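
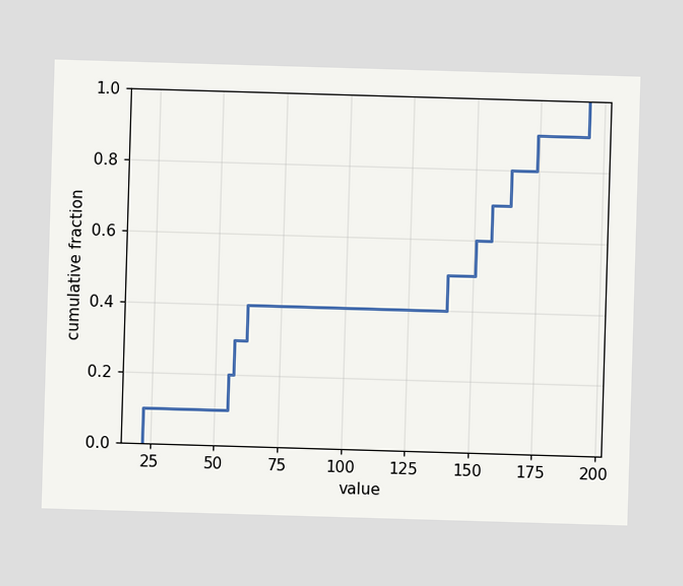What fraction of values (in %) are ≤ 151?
At x=151 the ECDF step is at 60%.

60%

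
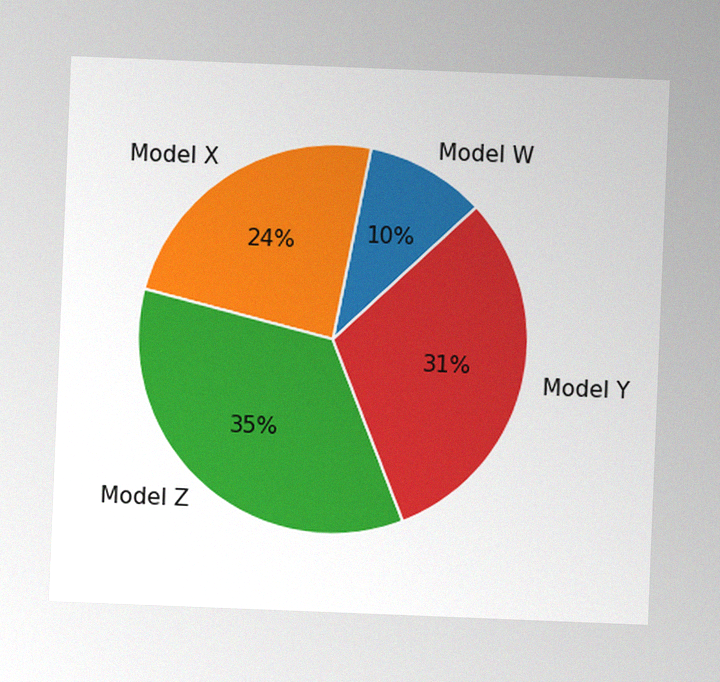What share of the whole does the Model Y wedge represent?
31%

The chart is tilted about 2° clockwise, with some photo noise. The Model Y slice takes up 31% of the pie.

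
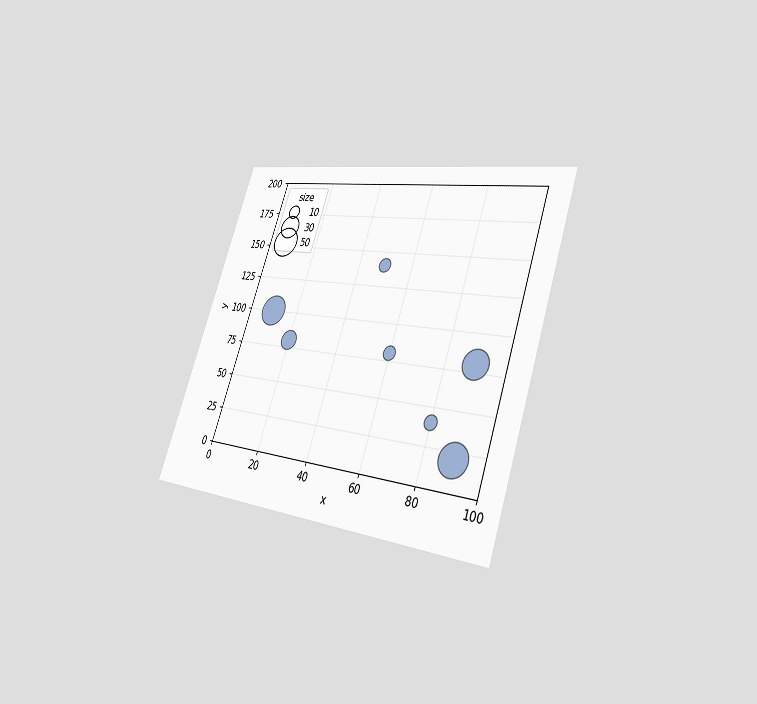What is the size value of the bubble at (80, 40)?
10

The chart is tilted about 19° clockwise and viewed slightly from the right. Matching the bubble at (80, 40) against the size legend gives 10.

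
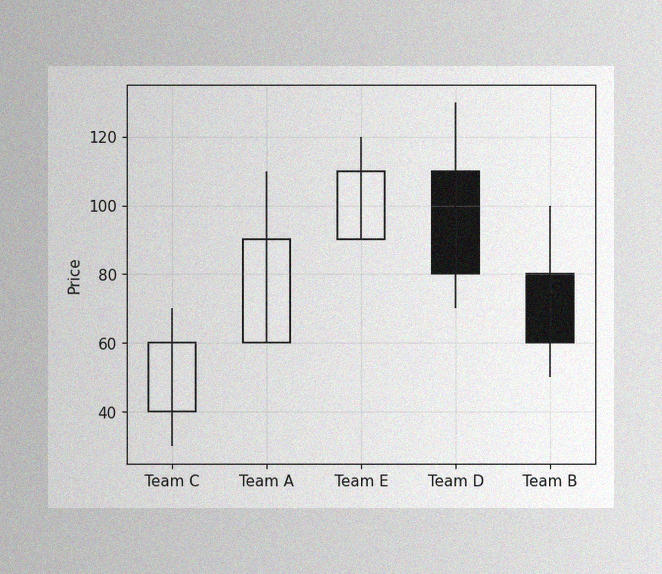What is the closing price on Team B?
60

The image has some photo noise and uneven lighting. The Team B candle closes at 60.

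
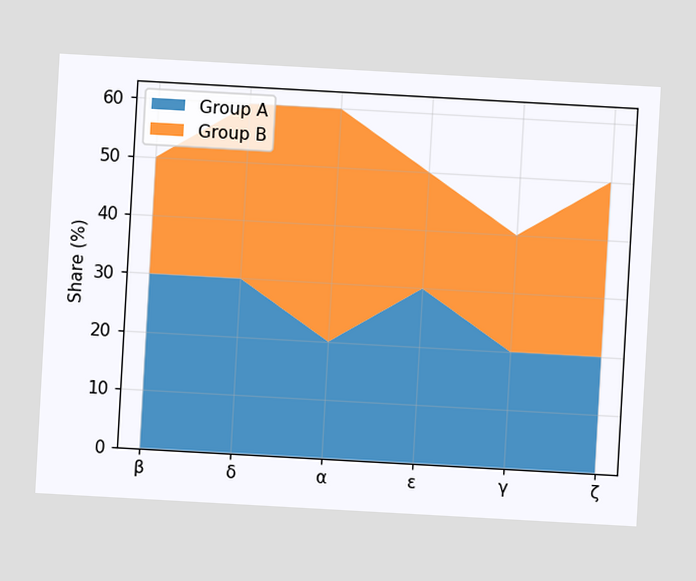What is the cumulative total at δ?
60%

The chart is tilted about 3° clockwise. The stacked total at δ reaches 60%.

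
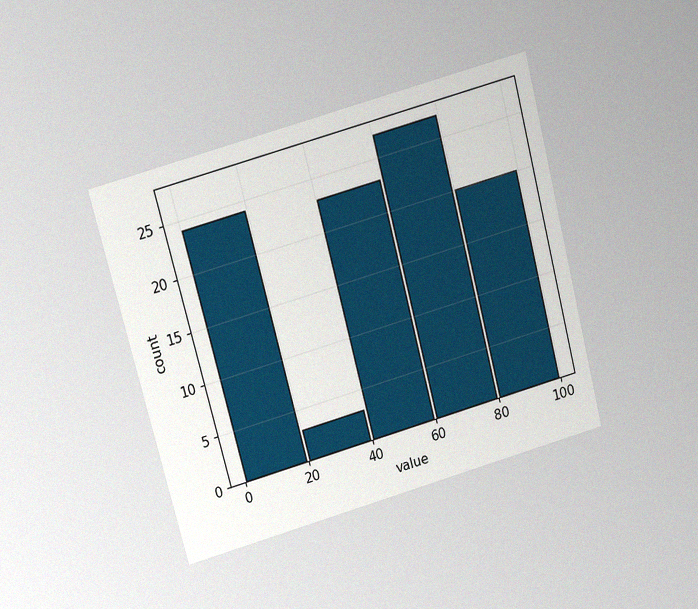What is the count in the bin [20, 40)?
3

The chart is tilted about 15° counter-clockwise and viewed slightly from above, with some photo noise. The [20, 40) bin has height 3.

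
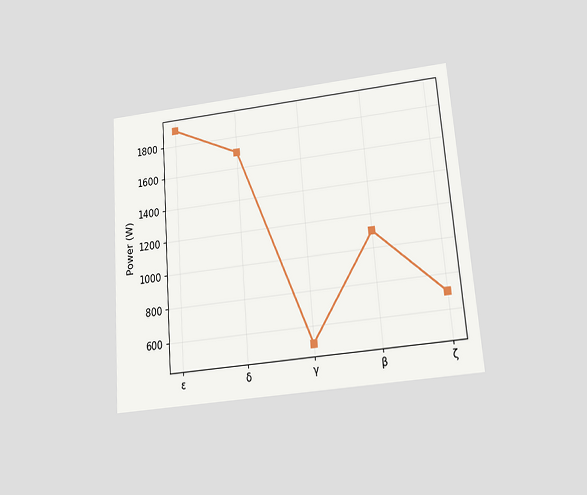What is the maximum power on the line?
The chart is tilted about 4° counter-clockwise and viewed slightly from below. The highest point is at ε, and reading across to the y-axis gives 1900W.

1900W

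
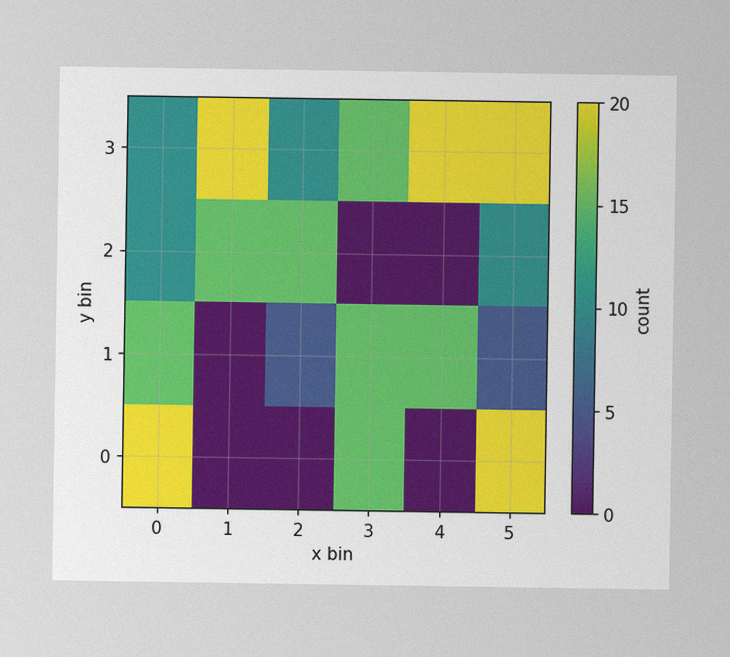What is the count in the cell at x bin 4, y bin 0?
0

The image has some photo noise and uneven lighting. Matching the cell (4, 0) against the colorbar gives 0.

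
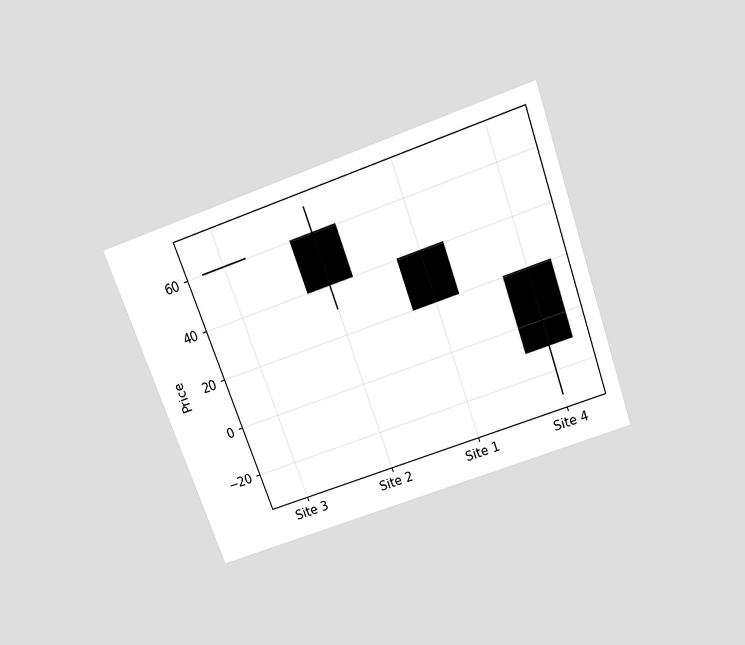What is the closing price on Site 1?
The chart is tilted about 20° counter-clockwise and viewed slightly from above. The Site 1 candle closes at 20.

20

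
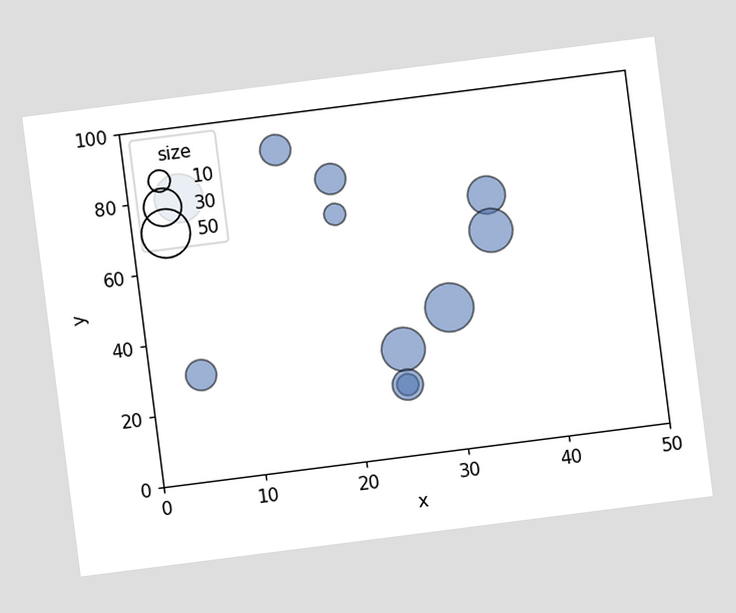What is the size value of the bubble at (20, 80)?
20

The chart is tilted about 7° counter-clockwise. Matching the bubble at (20, 80) against the size legend gives 20.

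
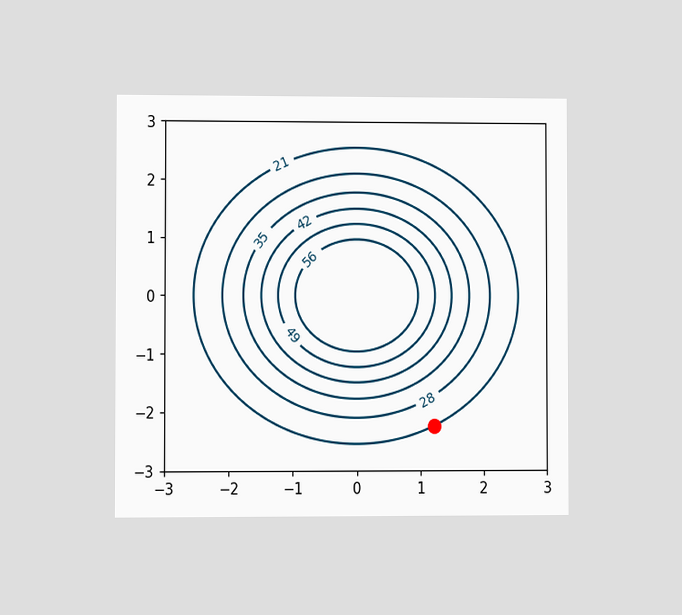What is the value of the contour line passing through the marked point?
The chart is viewed at a slight angle. The marked point sits on the contour labelled 21.

21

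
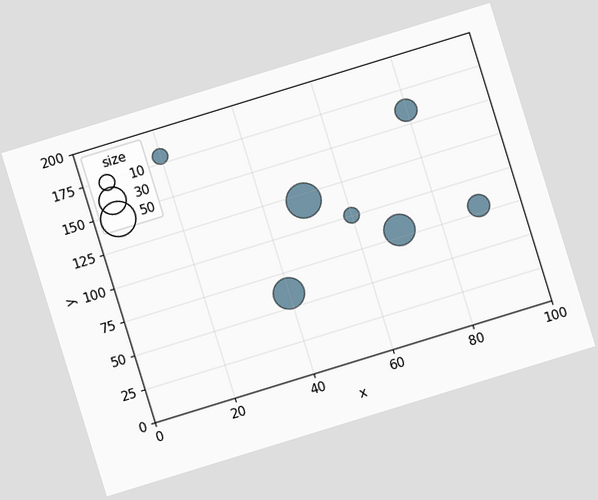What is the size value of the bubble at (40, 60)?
The chart is tilted about 17° counter-clockwise. Matching the bubble at (40, 60) against the size legend gives 40.

40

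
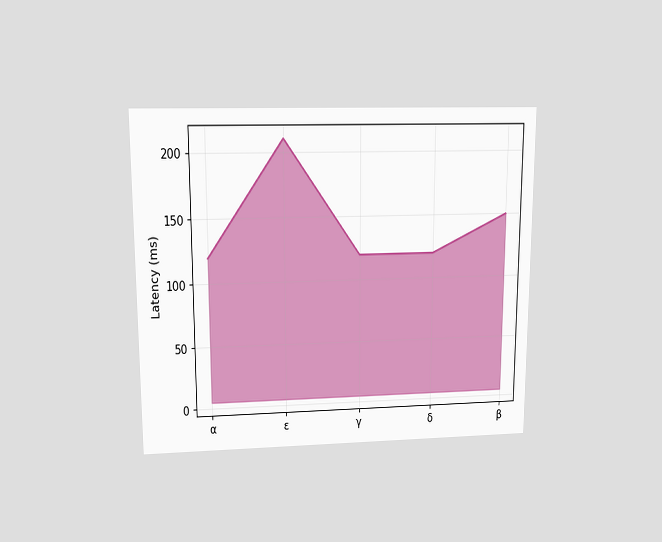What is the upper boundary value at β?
The chart is viewed slightly from above. At β the upper boundary is at 150ms.

150ms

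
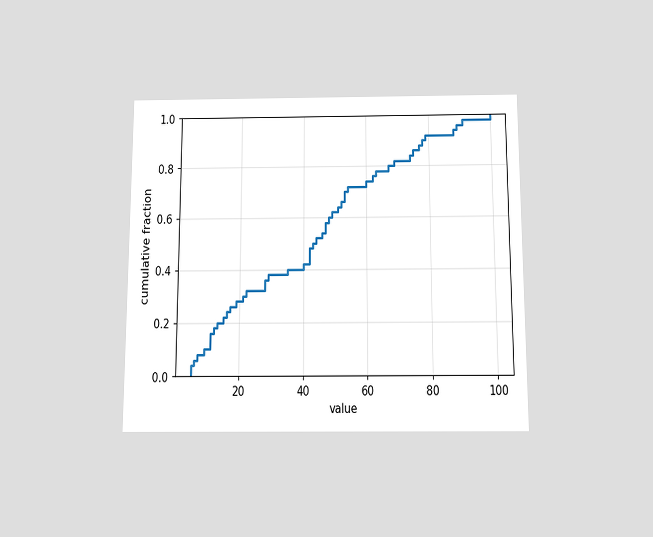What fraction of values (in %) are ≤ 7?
The chart is viewed slightly from below. At x=7 the ECDF step is at 8%.

8%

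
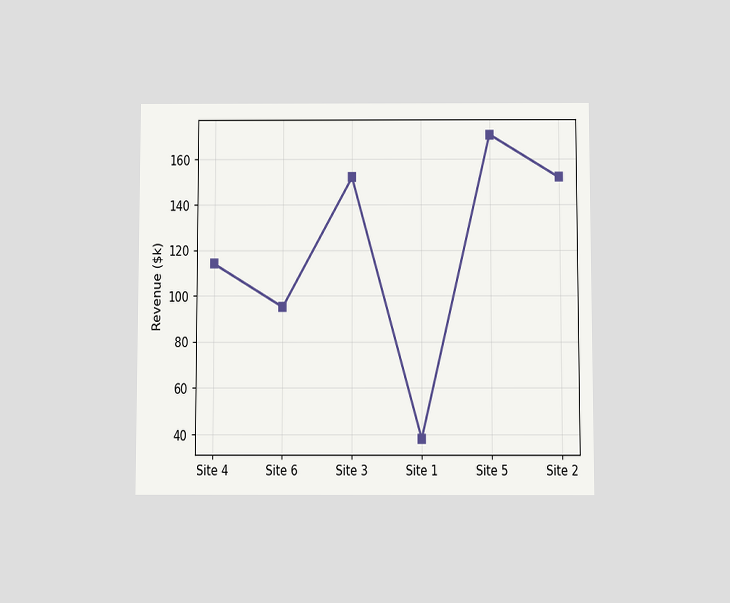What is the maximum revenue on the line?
The chart is viewed slightly from below. The highest point is at Site 5, and reading across to the y-axis gives $171k.

$171k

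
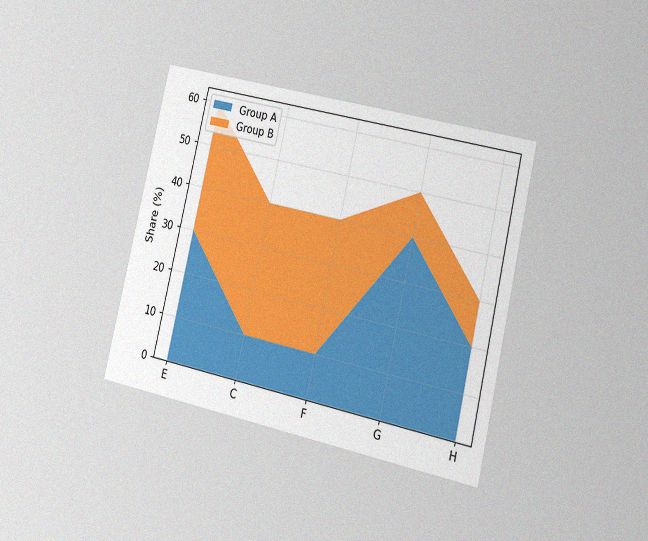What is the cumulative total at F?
40%

The chart is tilted about 13° clockwise and viewed slightly from the right, with some photo noise. The stacked total at F reaches 40%.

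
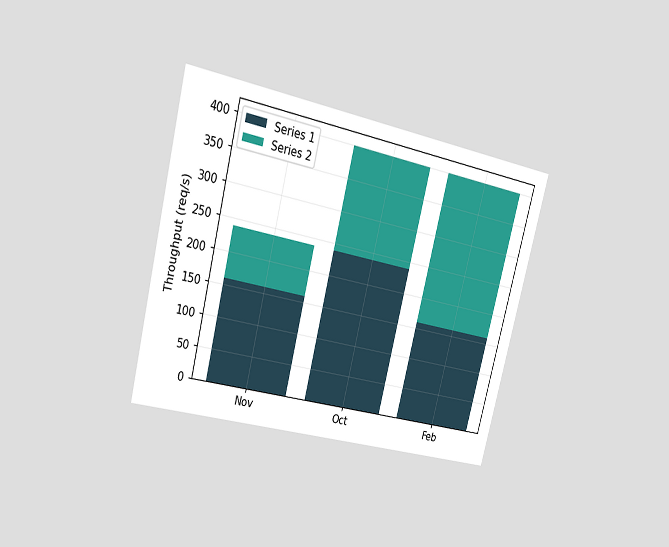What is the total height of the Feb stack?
The chart is tilted about 14° clockwise and viewed at a slight angle. The Feb stack's top reaches 400req/s on the y-axis.

400req/s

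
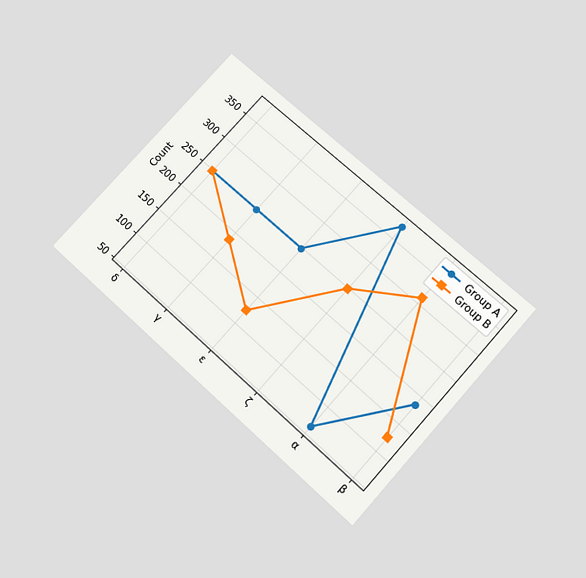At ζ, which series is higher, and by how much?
The chart is tilted about 42° clockwise and viewed slightly from below. At ζ, Group A sits above the other line by 124.

Group A, by 124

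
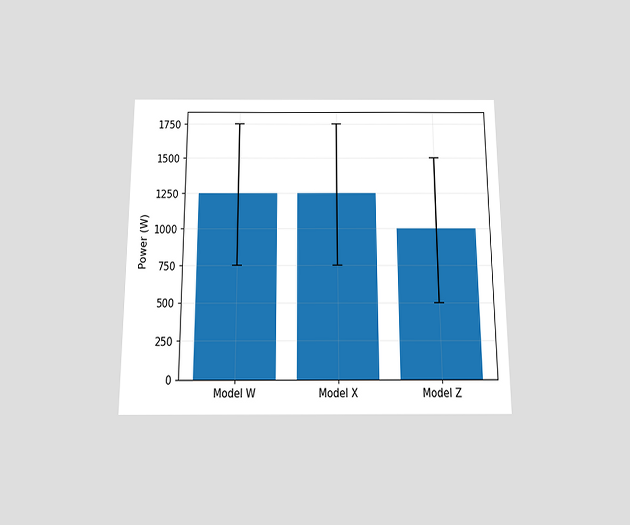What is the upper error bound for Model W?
1750W

The chart is viewed slightly from below. The Model W bar's upper whisker reaches 1750W.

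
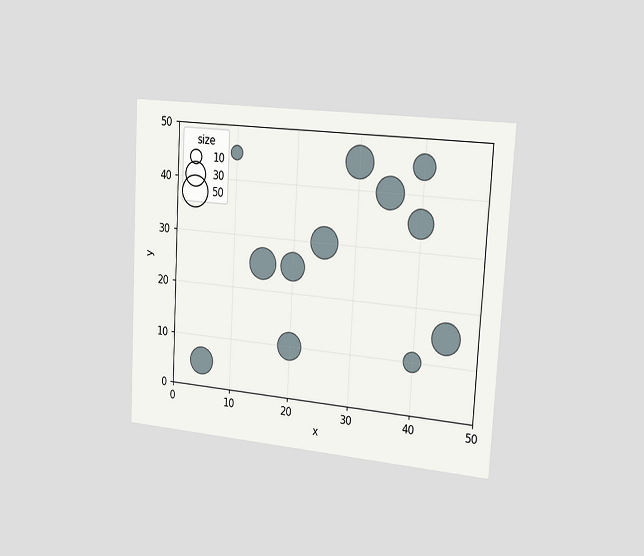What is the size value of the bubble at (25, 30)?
50

The chart is tilted about 3° clockwise and viewed slightly from the right. Matching the bubble at (25, 30) against the size legend gives 50.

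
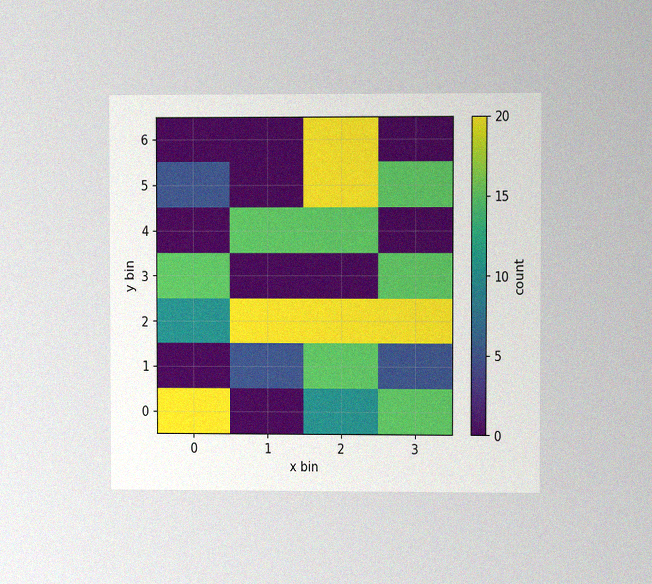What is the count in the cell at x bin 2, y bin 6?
20

The chart is viewed at a slight angle, with some photo noise. Matching the cell (2, 6) against the colorbar gives 20.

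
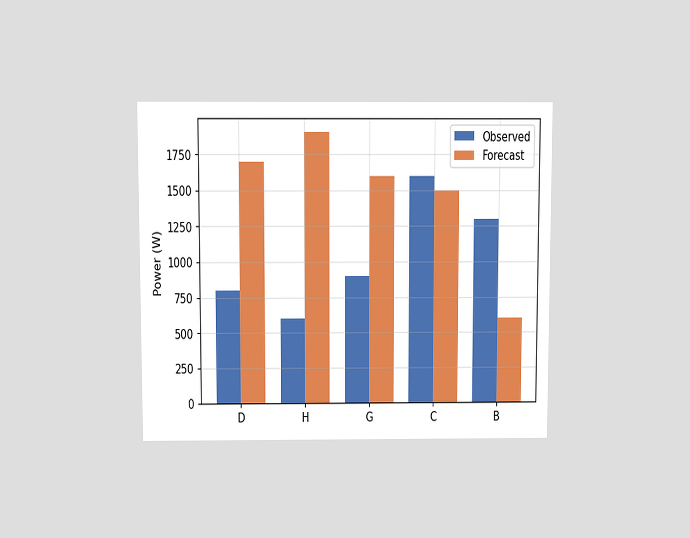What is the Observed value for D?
800W

The chart is viewed slightly from above. The Observed bar at D reaches 800W on the y-axis.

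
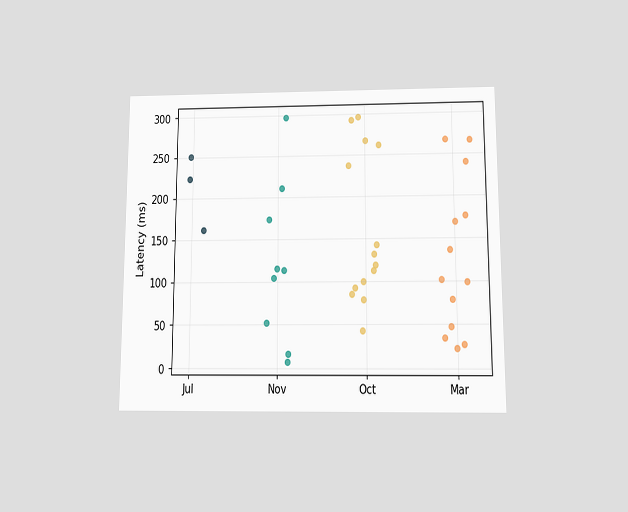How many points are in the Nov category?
9

The chart is viewed slightly from below. Counting the markers in the Nov column gives 9.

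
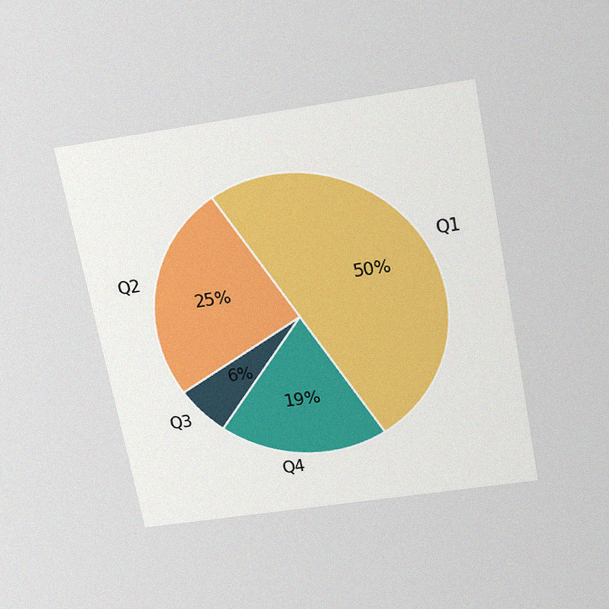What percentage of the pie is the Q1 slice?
50%

The chart is tilted about 11° counter-clockwise and viewed slightly from above, with some photo noise. The Q1 slice takes up 50% of the pie.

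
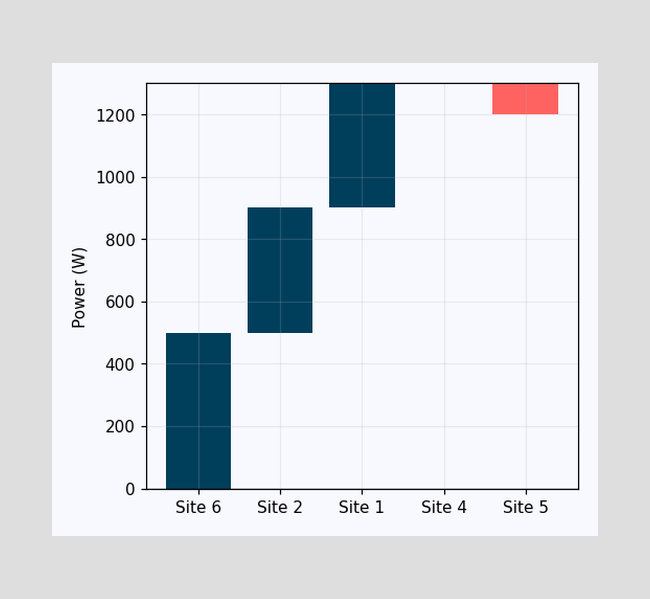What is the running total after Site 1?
1300W

After Site 1 the running total reaches 1300W.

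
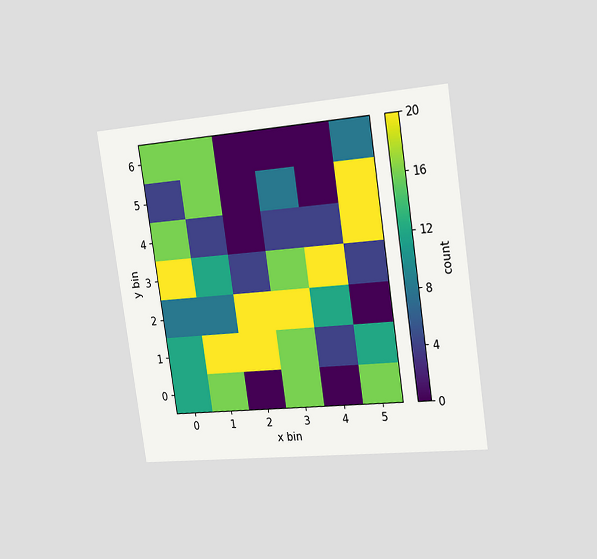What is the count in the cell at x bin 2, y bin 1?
The chart is tilted about 8° counter-clockwise and viewed slightly from the right. Matching the cell (2, 1) against the colorbar gives 20.

20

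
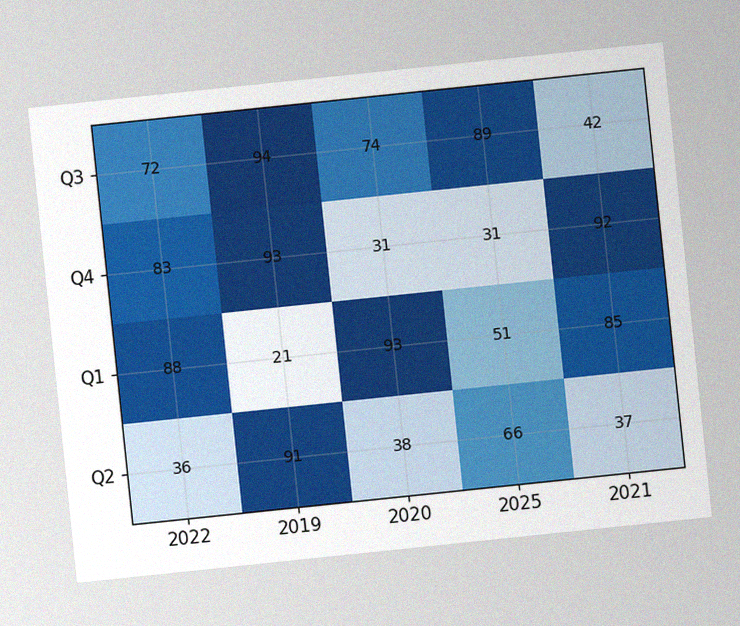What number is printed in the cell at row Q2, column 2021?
The chart is tilted about 6° counter-clockwise, with some photo noise. The (Q2, 2021) cell reads 37.

37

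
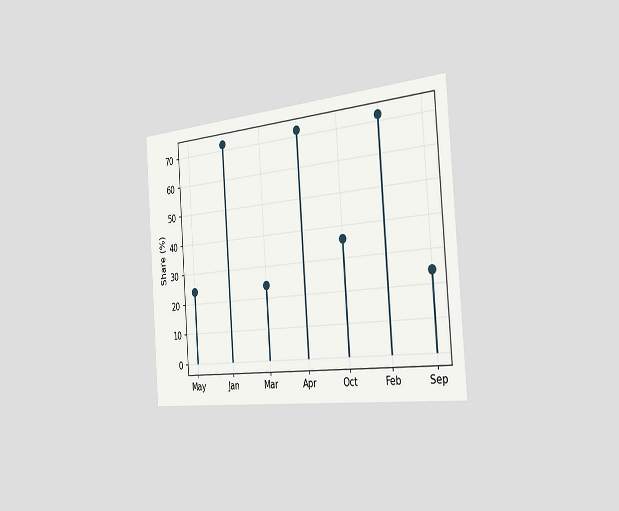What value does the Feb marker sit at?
The chart is tilted about 4° counter-clockwise and viewed slightly from the right. The Feb marker sits at 72%.

72%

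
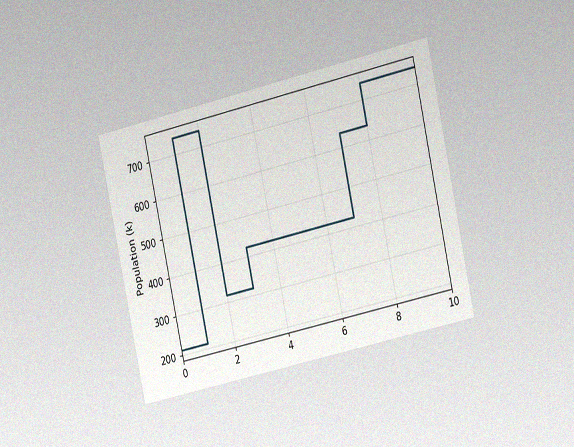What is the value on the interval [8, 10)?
The chart is tilted about 12° counter-clockwise and viewed slightly from the right, with some photo noise. On [8, 10) the step sits at 742k.

742k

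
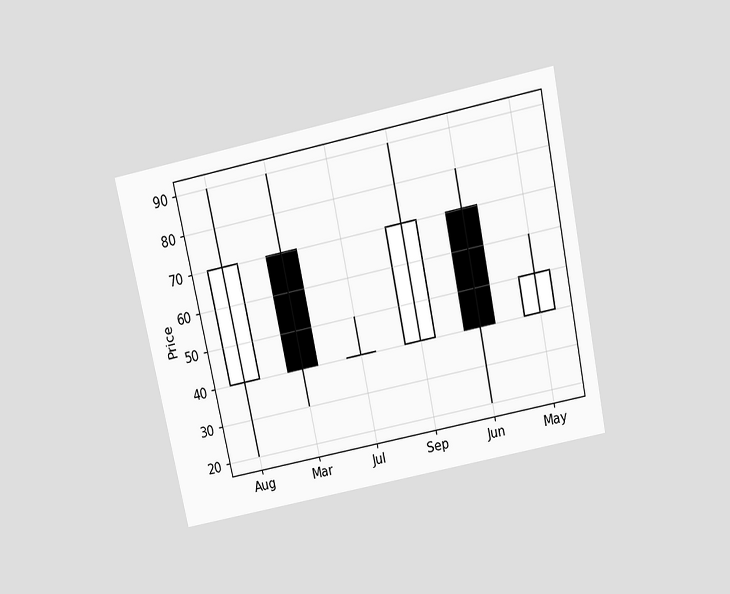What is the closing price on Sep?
The chart is tilted about 12° counter-clockwise and viewed slightly from above. The Sep candle closes at 70.

70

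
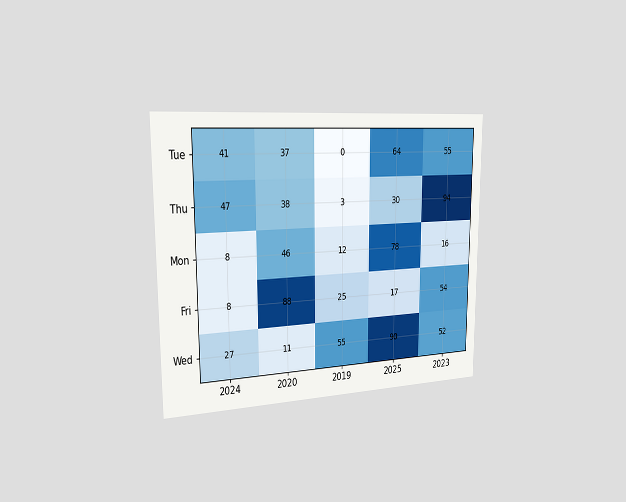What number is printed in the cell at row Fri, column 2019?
25

The chart is viewed slightly from the left. The (Fri, 2019) cell reads 25.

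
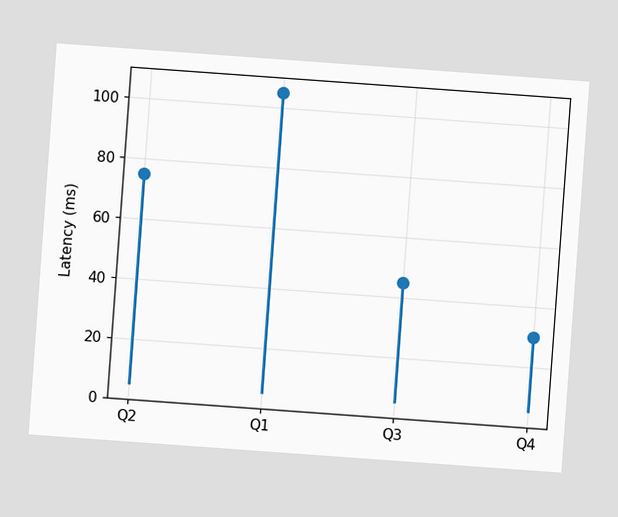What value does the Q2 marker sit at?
The chart is tilted about 4° clockwise. The Q2 marker sits at 75ms.

75ms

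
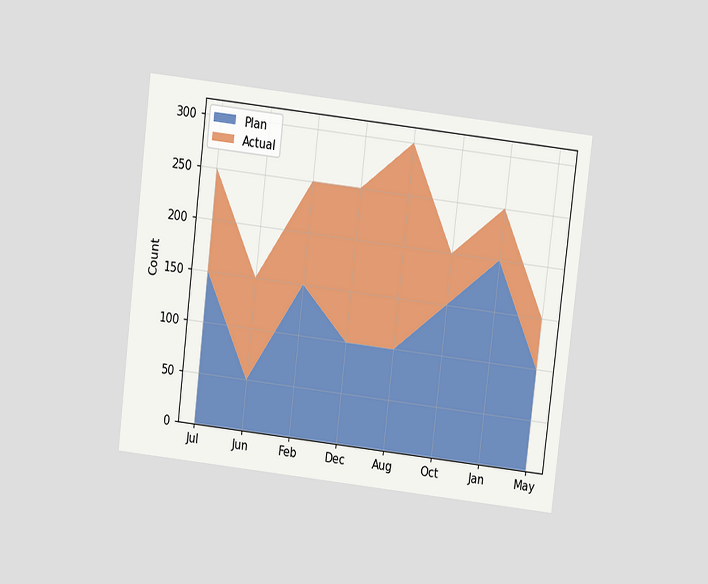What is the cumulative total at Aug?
The chart is tilted about 7° clockwise and viewed slightly from above. The stacked total at Aug reaches 300.

300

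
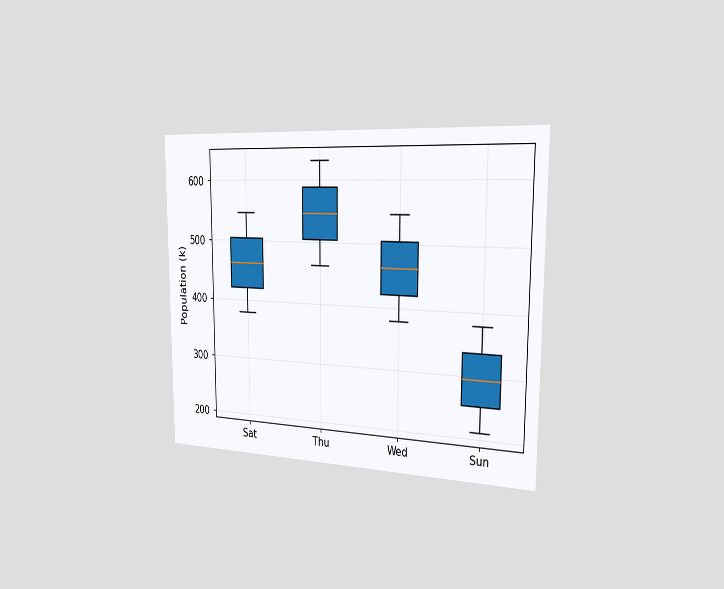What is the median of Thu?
546k

The chart is viewed slightly from the right. The median line in the Thu box sits at 546k.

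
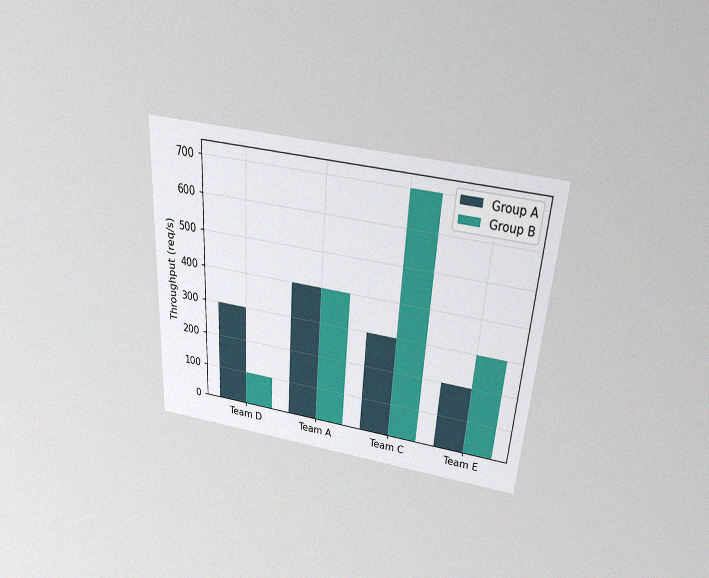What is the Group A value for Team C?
300req/s

The chart is tilted about 4° clockwise and viewed slightly from above, with some photo noise. The Group A bar at Team C reaches 300req/s on the y-axis.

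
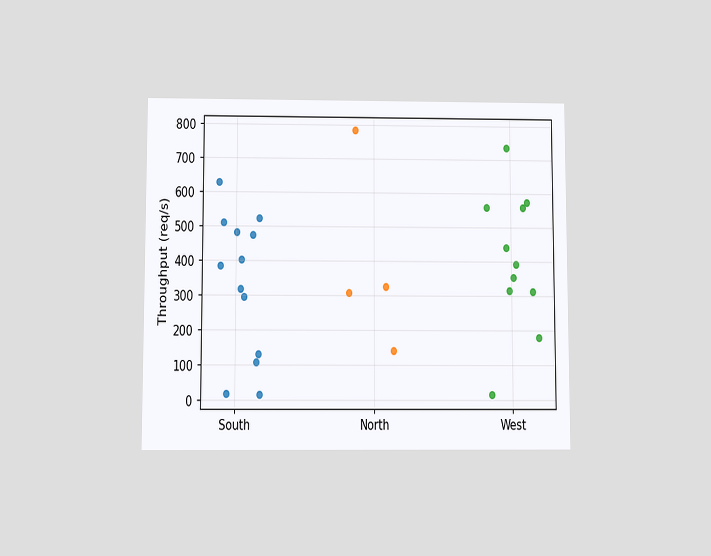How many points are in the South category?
13

The chart is viewed slightly from below. Counting the markers in the South column gives 13.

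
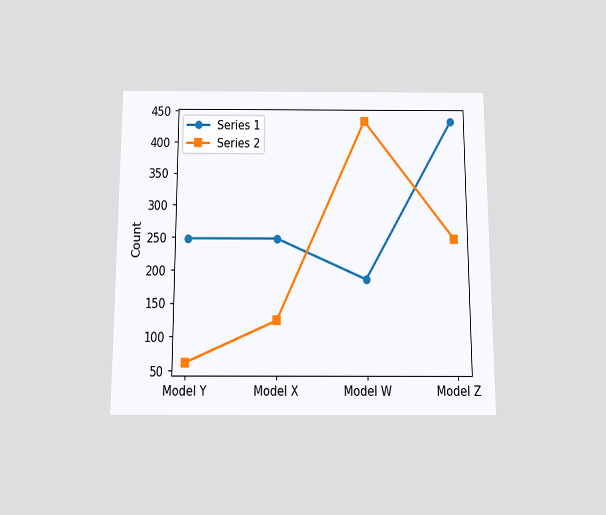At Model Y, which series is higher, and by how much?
The chart is viewed slightly from below. At Model Y, Series 1 sits above the other line by 186.

Series 1, by 186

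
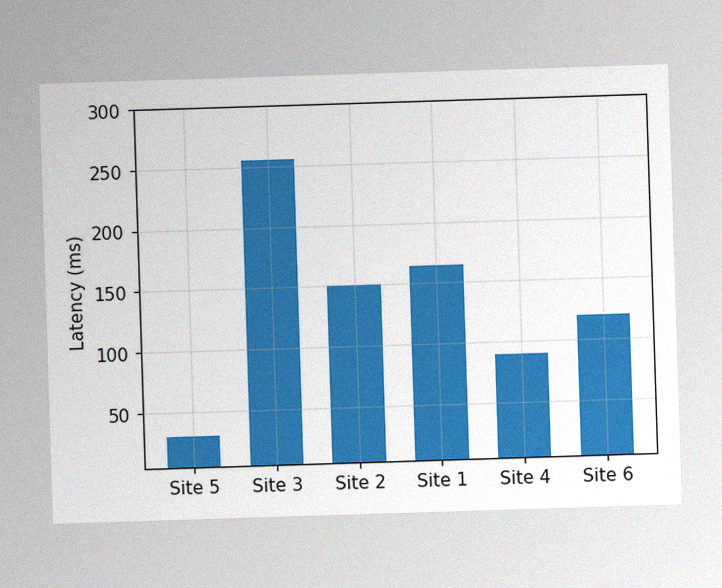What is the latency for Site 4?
90ms

The image has some photo noise and uneven lighting. Reading along the chart's y-axis, the Site 4 bar reaches 90ms.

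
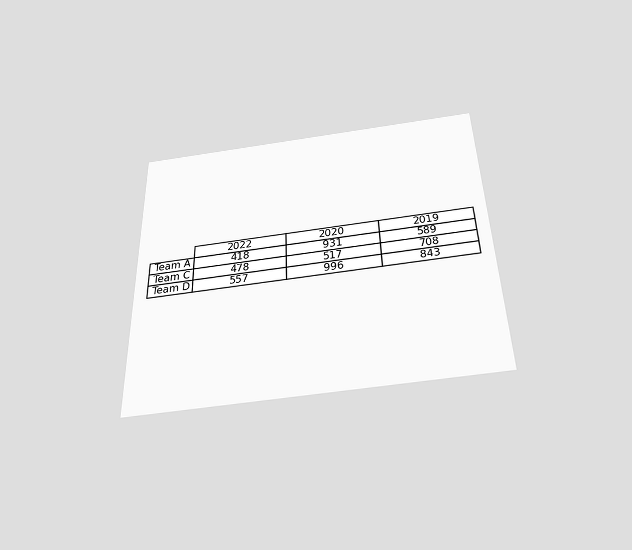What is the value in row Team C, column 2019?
The chart is viewed slightly from below. The (Team C, 2019) cell reads 708.

708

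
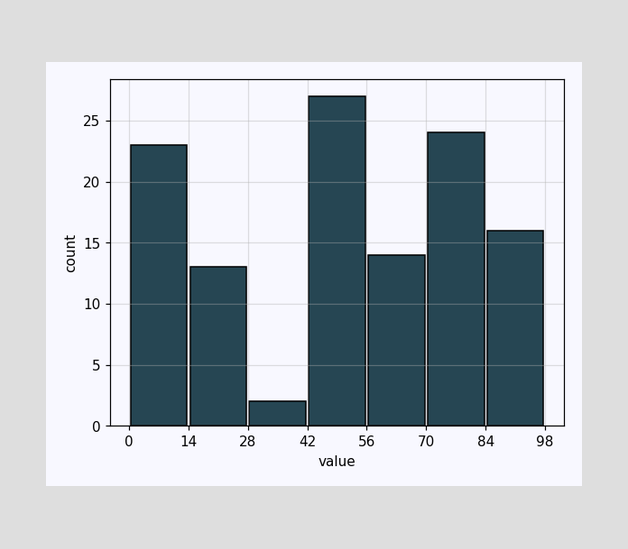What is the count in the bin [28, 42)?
2

The [28, 42) bin has height 2.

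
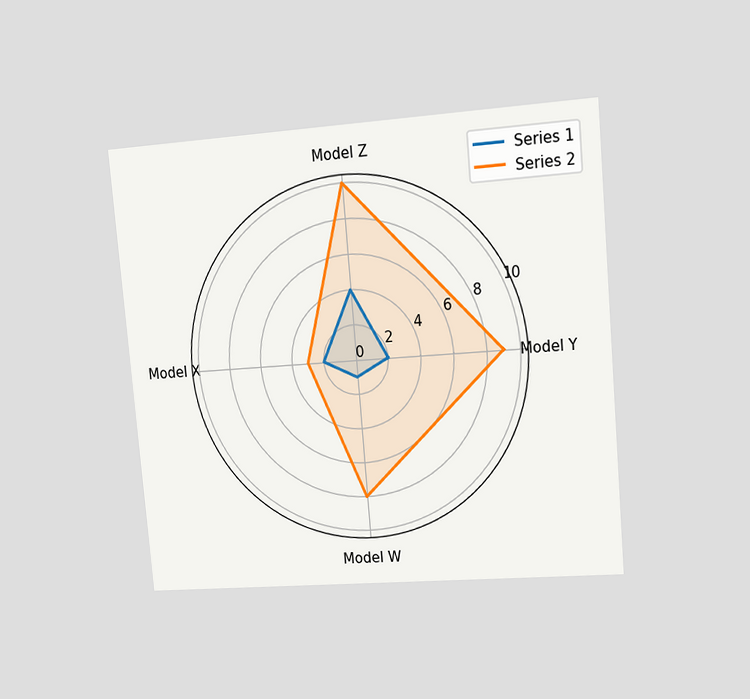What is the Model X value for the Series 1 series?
2

The chart is tilted about 5° counter-clockwise and viewed at a slight angle. On the Model X axis, Series 1 reaches 2.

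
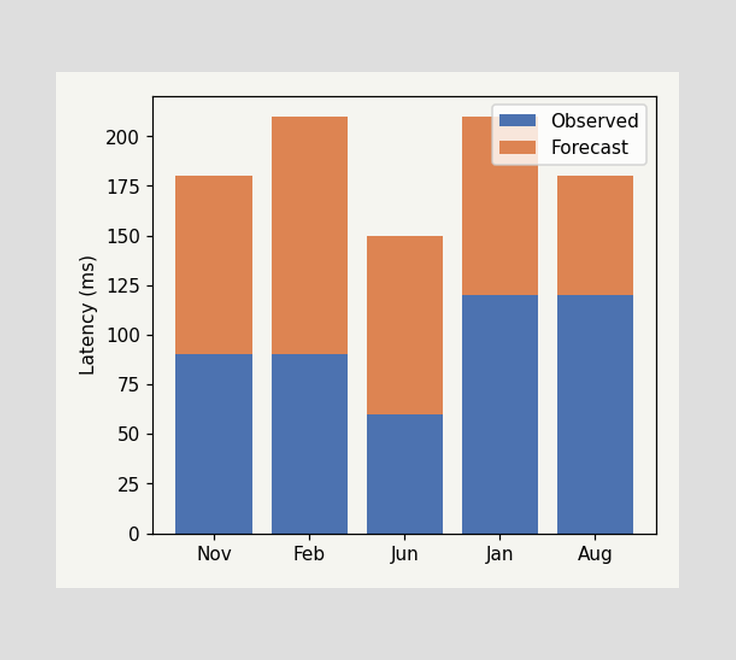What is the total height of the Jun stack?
150ms

The Jun stack's top reaches 150ms on the y-axis.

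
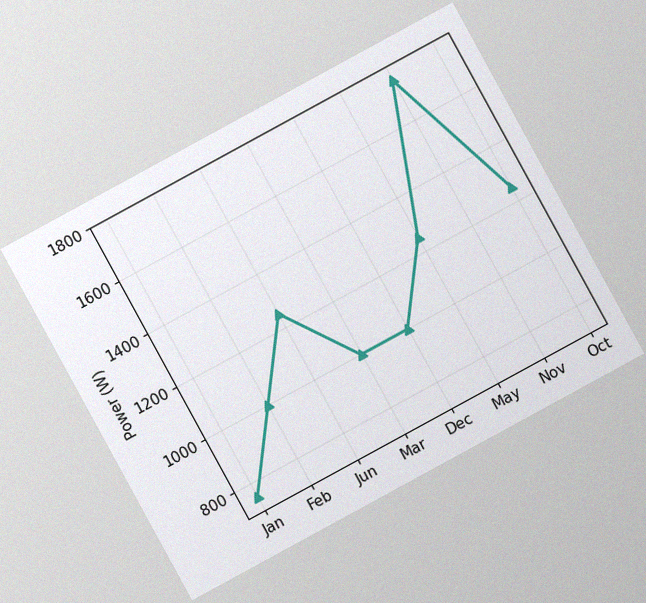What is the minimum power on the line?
The chart is tilted about 29° counter-clockwise, with some photo noise. The lowest point is at Jan, and reading across to the y-axis gives 750W.

750W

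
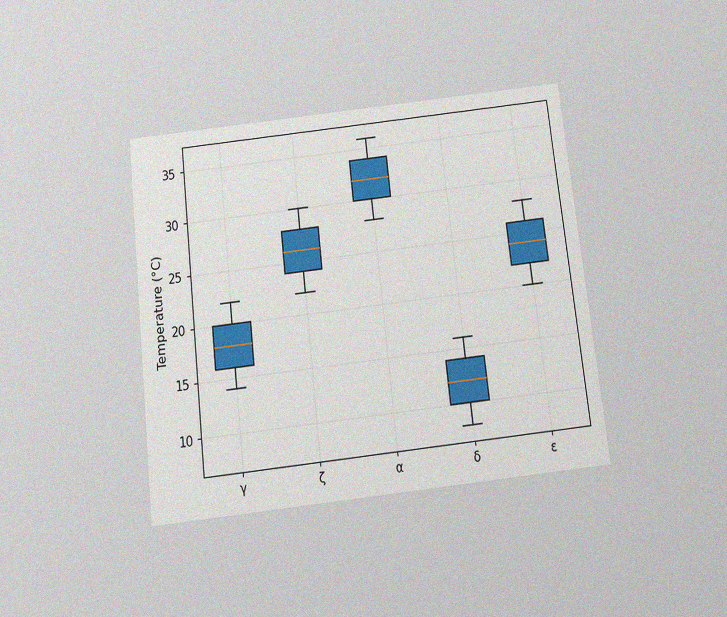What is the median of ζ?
26°C

The chart is tilted about 6° counter-clockwise and viewed slightly from below, with some photo noise. The median line in the ζ box sits at 26°C.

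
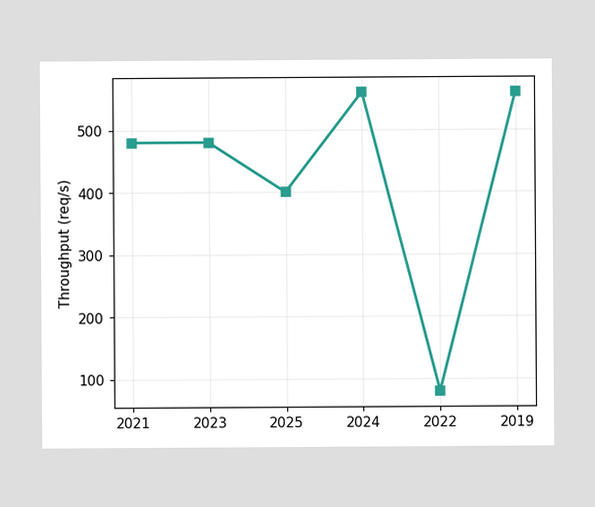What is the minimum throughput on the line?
80req/s

The lowest point is at 2022, and reading across to the y-axis gives 80req/s.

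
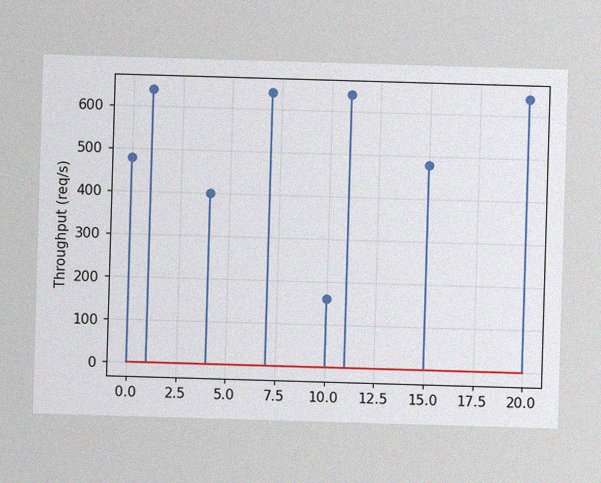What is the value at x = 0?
480req/s

The image has some photo noise and uneven lighting. The stem at x=0 reaches 480req/s.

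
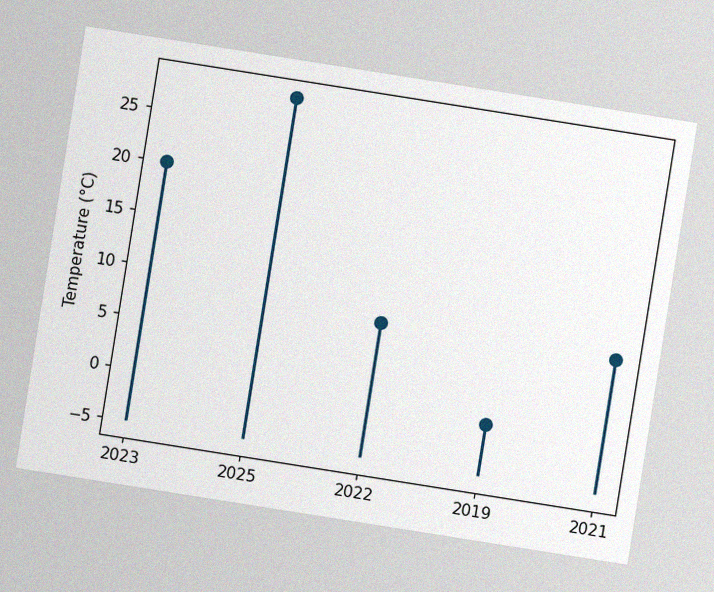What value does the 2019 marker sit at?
0°C

The chart is tilted about 9° clockwise, with some photo noise. The 2019 marker sits at 0°C.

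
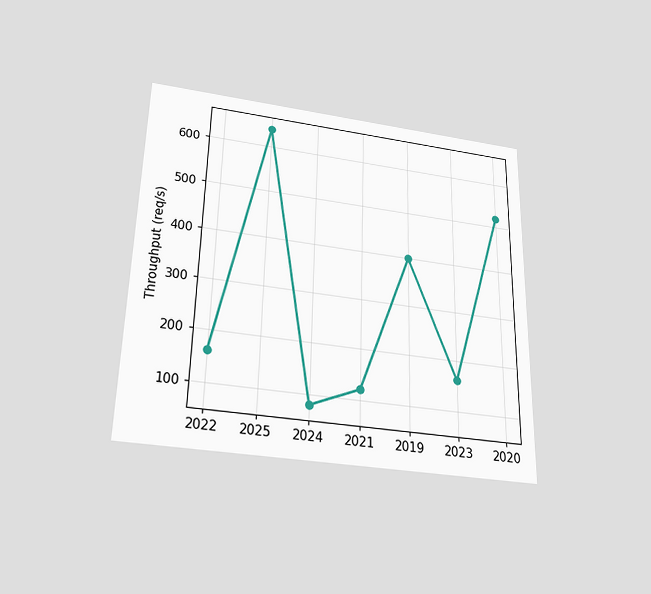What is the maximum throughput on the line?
The chart is viewed slightly from below. The highest point is at 2025, and reading across to the y-axis gives 640req/s.

640req/s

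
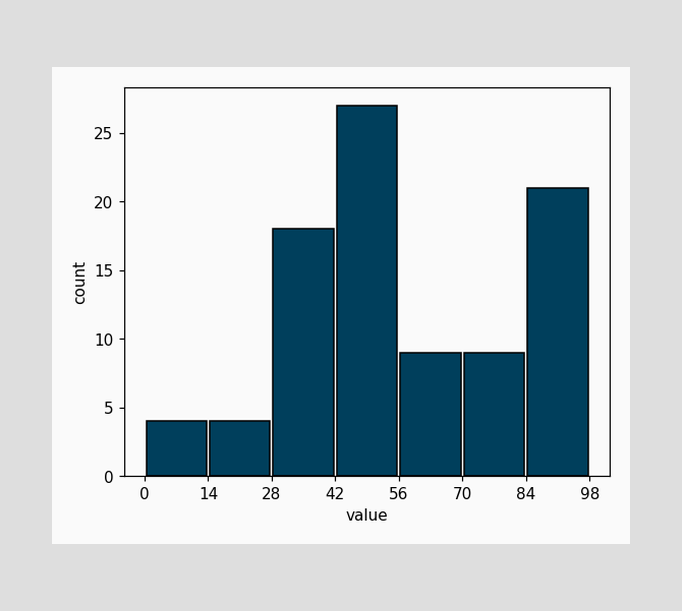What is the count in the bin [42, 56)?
27

The [42, 56) bin has height 27.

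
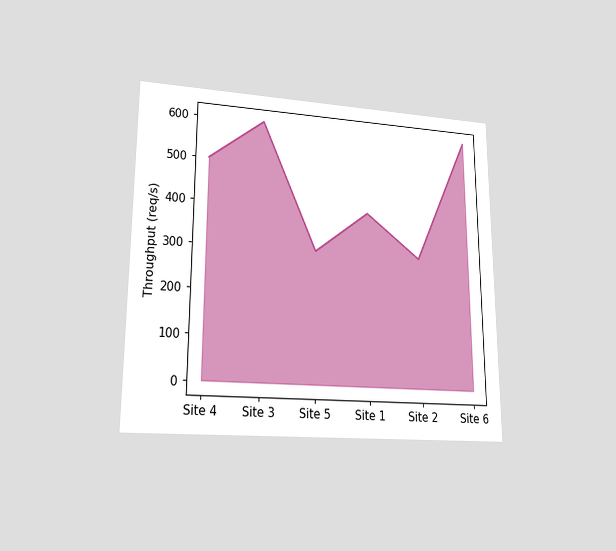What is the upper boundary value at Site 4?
The chart is viewed at a slight angle. At Site 4 the upper boundary is at 500req/s.

500req/s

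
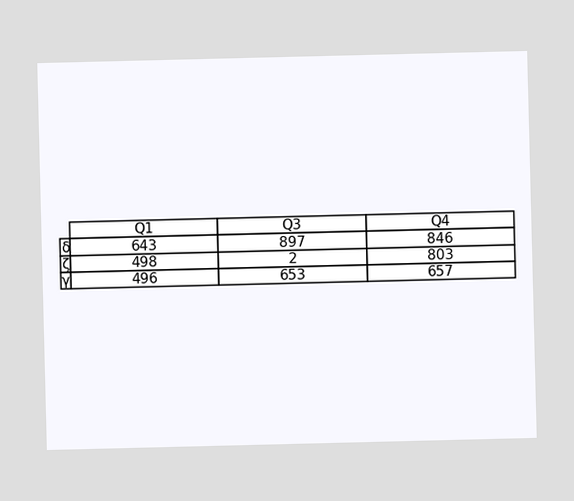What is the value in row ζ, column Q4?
803

The (ζ, Q4) cell reads 803.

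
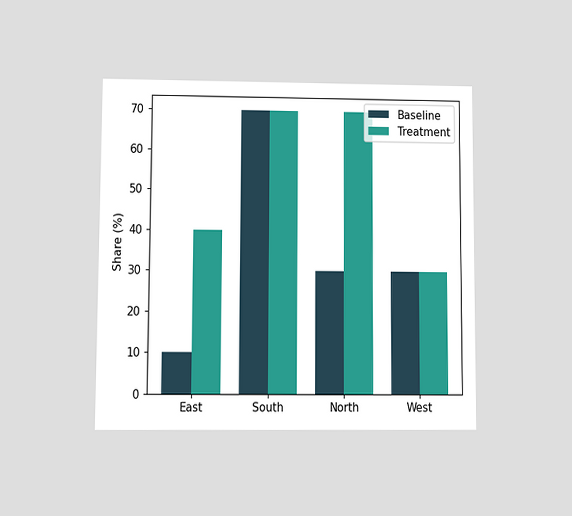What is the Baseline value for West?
30%

The chart is viewed at a slight angle. The Baseline bar at West reaches 30% on the y-axis.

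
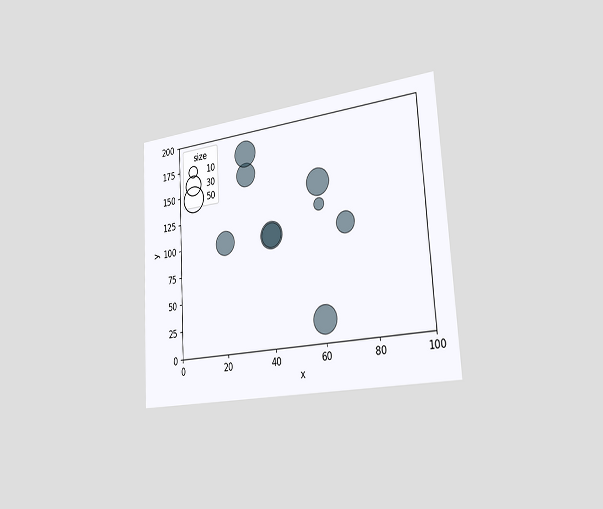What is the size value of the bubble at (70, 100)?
30

The chart is tilted about 3° counter-clockwise and viewed slightly from the right. Matching the bubble at (70, 100) against the size legend gives 30.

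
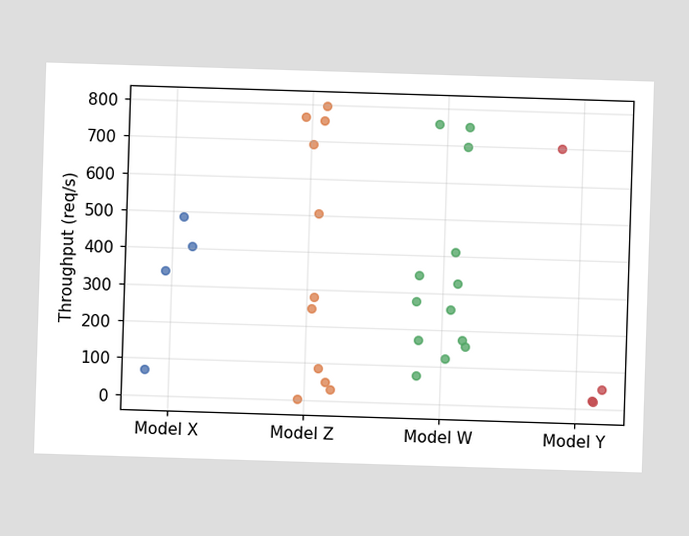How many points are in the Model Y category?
4

Counting the markers in the Model Y column gives 4.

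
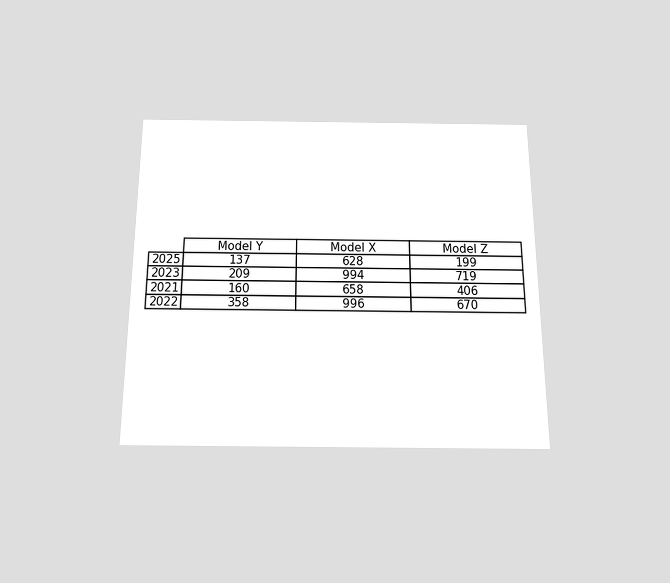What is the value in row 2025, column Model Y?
137

The chart is viewed slightly from below. The (2025, Model Y) cell reads 137.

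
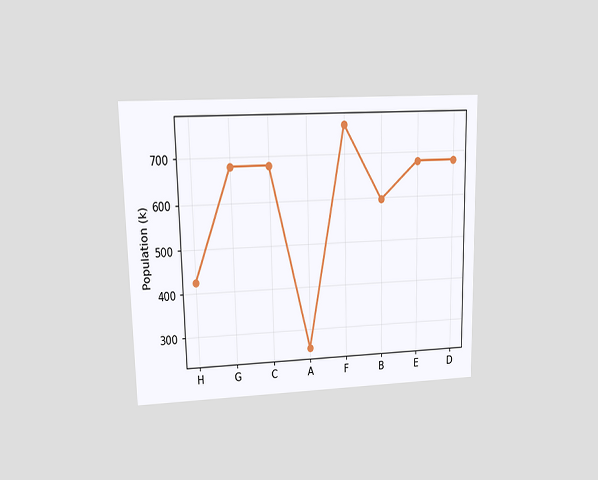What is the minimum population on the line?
255k

The chart is viewed at a slight angle. The lowest point is at A, and reading across to the y-axis gives 255k.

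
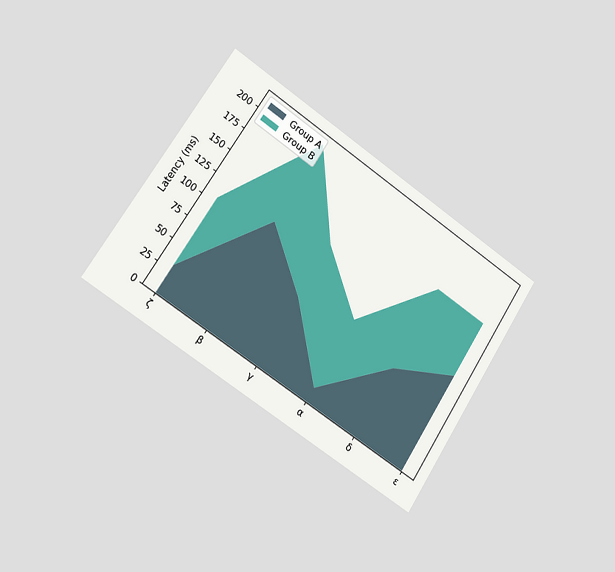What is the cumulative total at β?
210ms

The chart is tilted about 33° clockwise and viewed slightly from the left. The stacked total at β reaches 210ms.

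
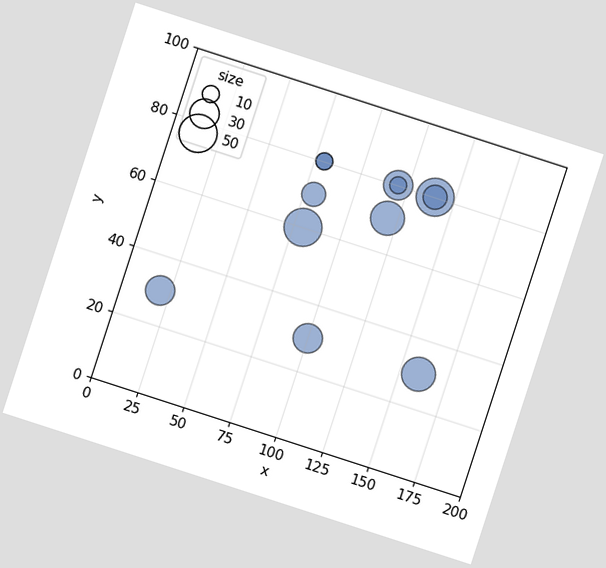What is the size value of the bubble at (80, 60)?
The chart is tilted about 18° clockwise. Matching the bubble at (80, 60) against the size legend gives 50.

50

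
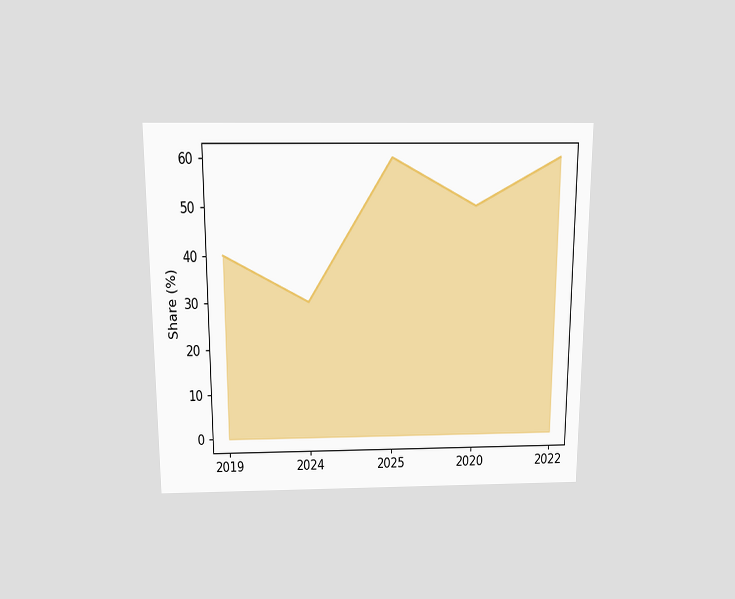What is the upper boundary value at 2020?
The chart is viewed slightly from above. At 2020 the upper boundary is at 50%.

50%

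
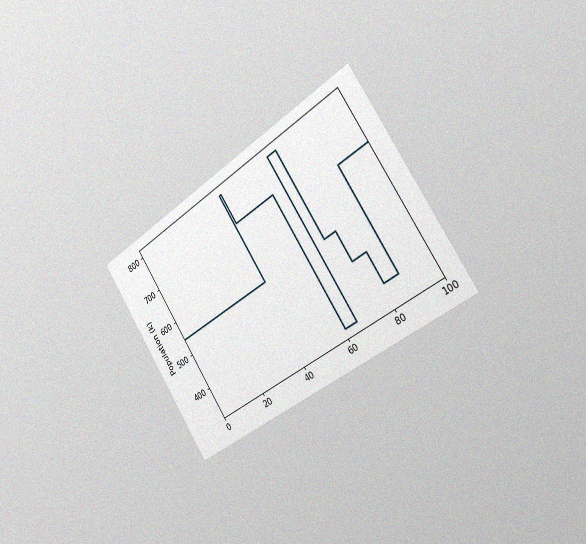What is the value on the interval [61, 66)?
336k

The chart is tilted about 33° counter-clockwise and viewed slightly from the right, with some photo noise. On [61, 66) the step sits at 336k.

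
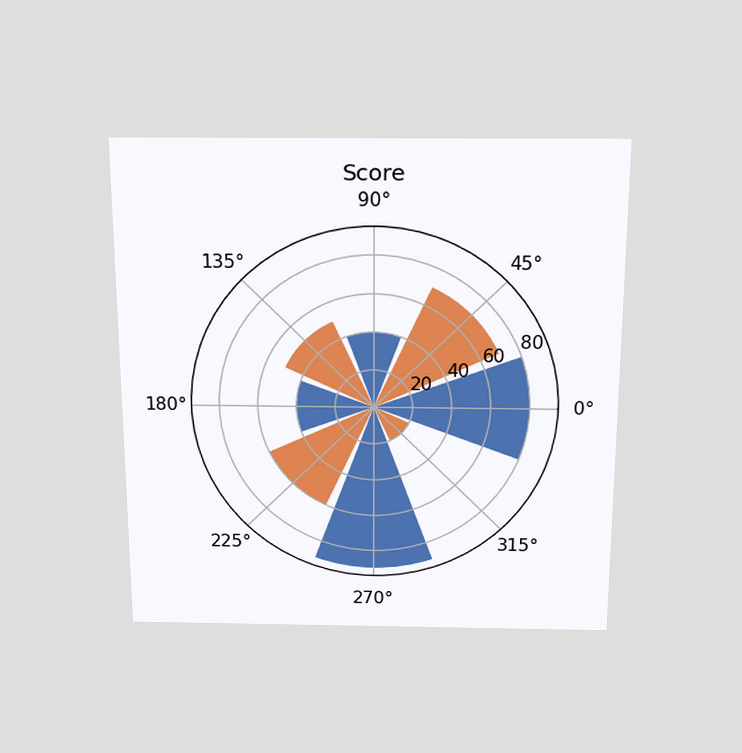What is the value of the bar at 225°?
The chart is viewed slightly from above. The bar at 225° reaches 60 on the radial axis.

60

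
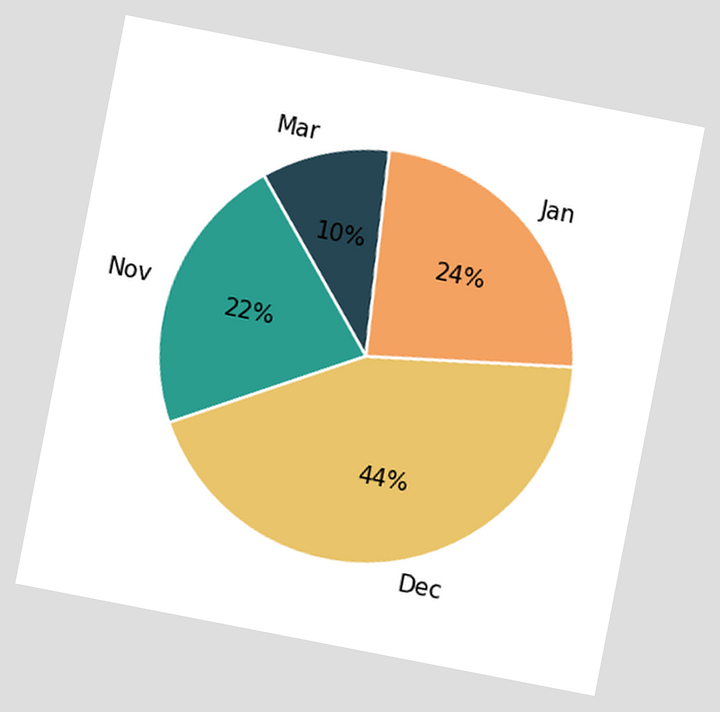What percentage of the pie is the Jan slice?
The chart is tilted about 11° clockwise. The Jan slice takes up 24% of the pie.

24%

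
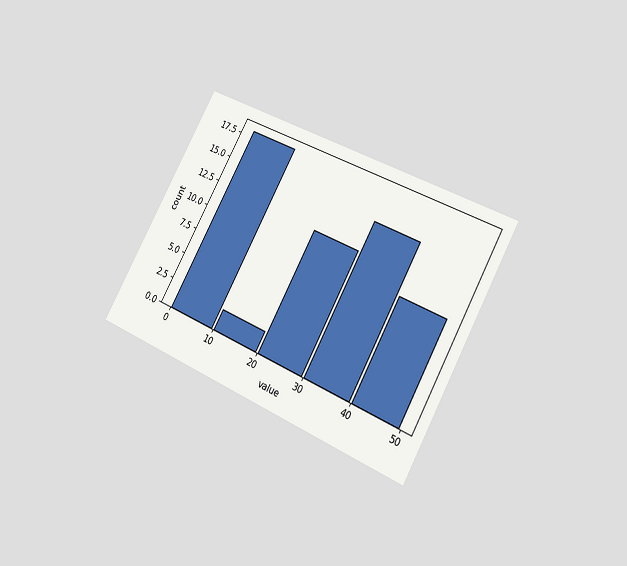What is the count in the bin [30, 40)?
The chart is tilted about 29° clockwise and viewed at a slight angle. The [30, 40) bin has height 15.

15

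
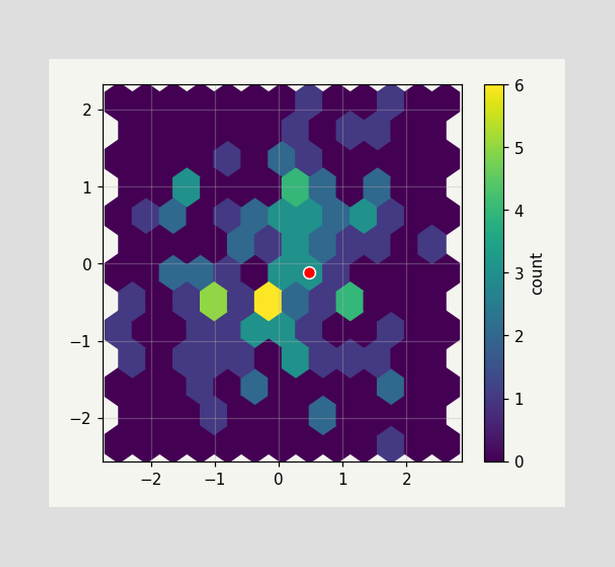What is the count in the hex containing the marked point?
3

The marked hex reads 3 on the colorbar.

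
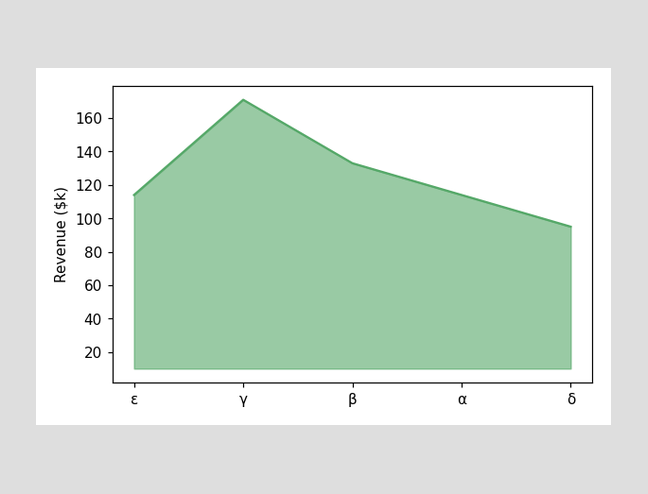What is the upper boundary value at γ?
$171k

At γ the upper boundary is at $171k.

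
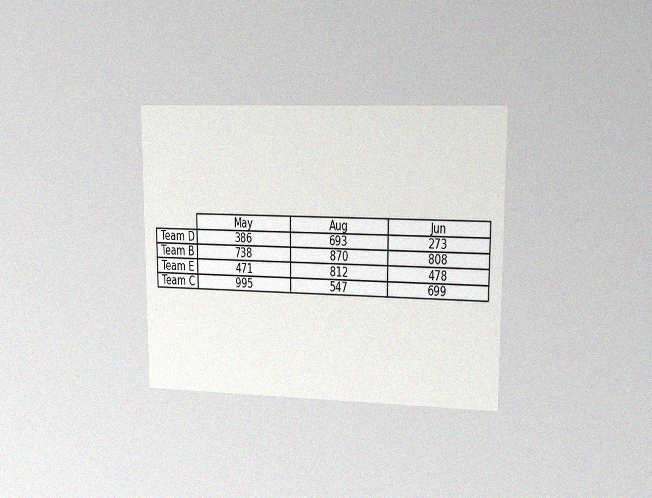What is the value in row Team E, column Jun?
The chart is viewed at a slight angle, with some photo noise. The (Team E, Jun) cell reads 478.

478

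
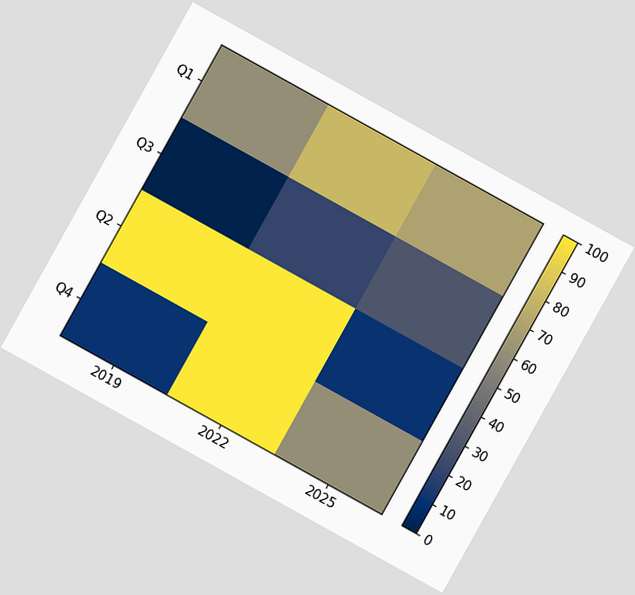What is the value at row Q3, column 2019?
The chart is tilted about 29° clockwise. Matching cell (Q3, 2019) against the colorbar gives 0.

0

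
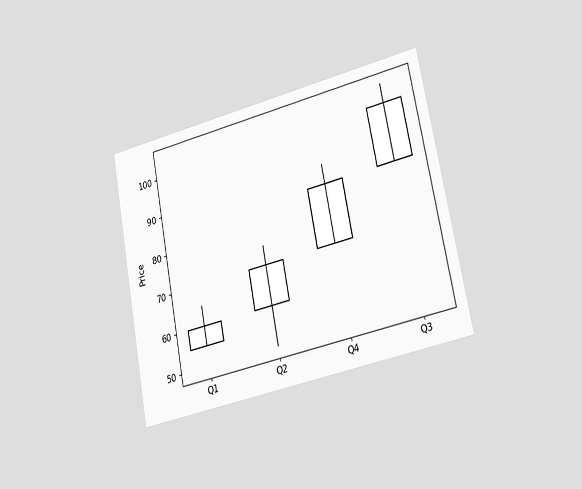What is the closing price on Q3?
The chart is tilted about 11° counter-clockwise and viewed slightly from the right. The Q3 candle closes at 100.

100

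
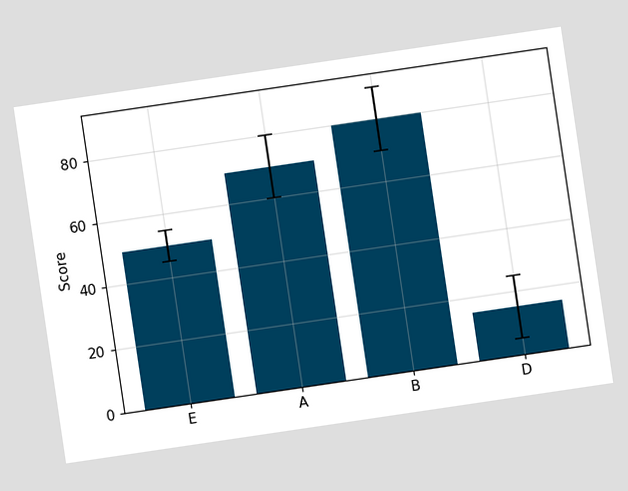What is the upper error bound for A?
80

The chart is tilted about 8° counter-clockwise. The A bar's upper whisker reaches 80.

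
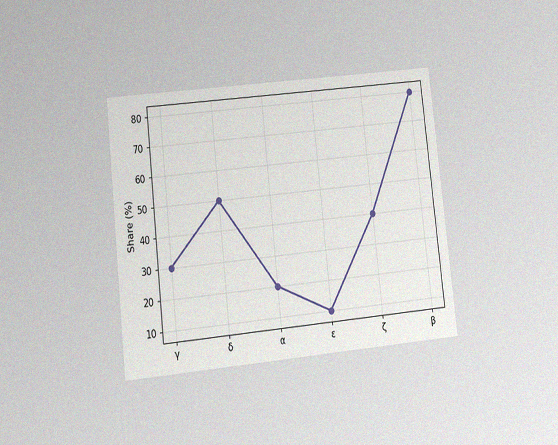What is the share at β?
80%

The chart is tilted about 6° counter-clockwise and viewed at a slight angle, with some photo noise. At β, the line is at 80%.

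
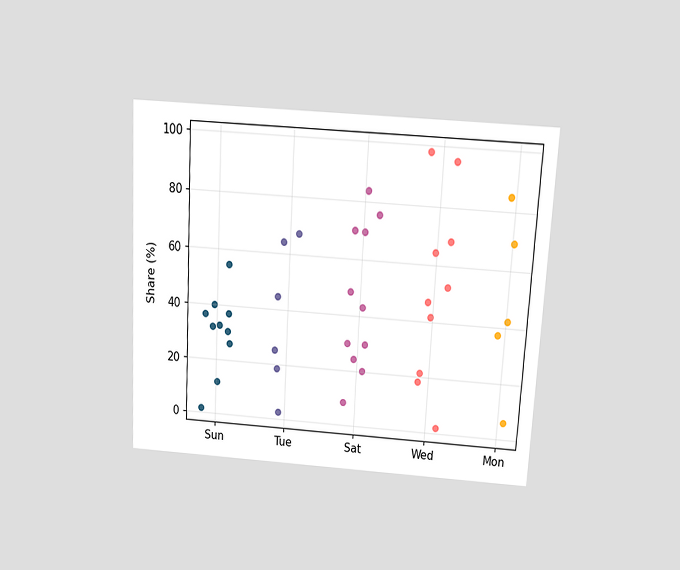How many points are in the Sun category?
The chart is tilted about 3° clockwise and viewed slightly from above. Counting the markers in the Sun column gives 10.

10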